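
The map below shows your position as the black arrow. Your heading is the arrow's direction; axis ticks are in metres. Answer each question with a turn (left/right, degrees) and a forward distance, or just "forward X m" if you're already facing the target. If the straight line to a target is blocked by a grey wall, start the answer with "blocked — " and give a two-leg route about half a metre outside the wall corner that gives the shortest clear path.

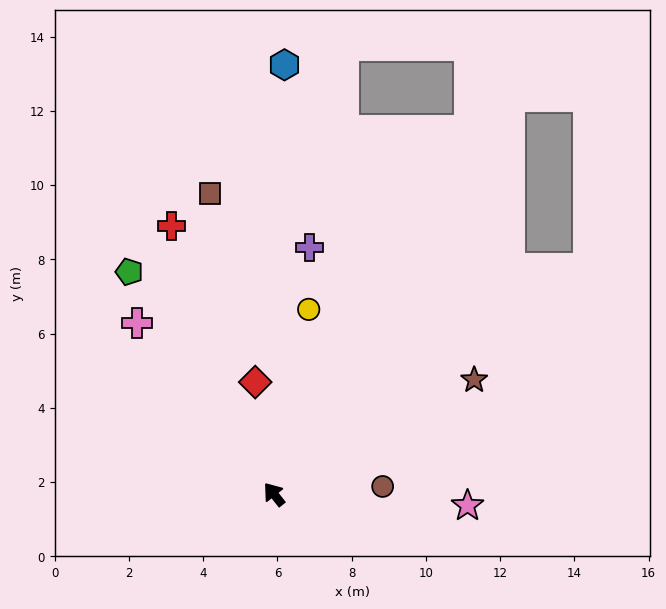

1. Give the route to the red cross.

turn right 18°, forward 7.7 m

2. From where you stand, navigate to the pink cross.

forward 5.9 m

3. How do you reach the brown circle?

turn right 124°, forward 2.9 m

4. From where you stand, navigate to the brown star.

turn right 99°, forward 6.2 m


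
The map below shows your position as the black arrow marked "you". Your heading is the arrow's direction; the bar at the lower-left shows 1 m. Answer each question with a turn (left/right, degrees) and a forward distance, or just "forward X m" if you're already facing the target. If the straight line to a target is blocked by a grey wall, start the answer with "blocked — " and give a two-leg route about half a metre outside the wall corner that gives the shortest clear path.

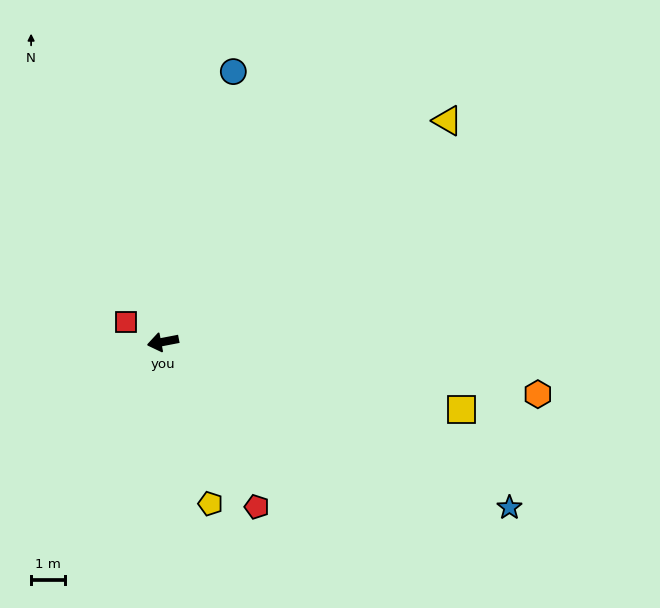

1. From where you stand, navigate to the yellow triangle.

turn right 153°, forward 10.6 m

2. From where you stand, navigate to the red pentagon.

turn left 109°, forward 5.6 m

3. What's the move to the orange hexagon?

turn left 161°, forward 11.1 m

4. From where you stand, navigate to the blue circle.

turn right 115°, forward 8.2 m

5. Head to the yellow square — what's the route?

turn left 156°, forward 9.0 m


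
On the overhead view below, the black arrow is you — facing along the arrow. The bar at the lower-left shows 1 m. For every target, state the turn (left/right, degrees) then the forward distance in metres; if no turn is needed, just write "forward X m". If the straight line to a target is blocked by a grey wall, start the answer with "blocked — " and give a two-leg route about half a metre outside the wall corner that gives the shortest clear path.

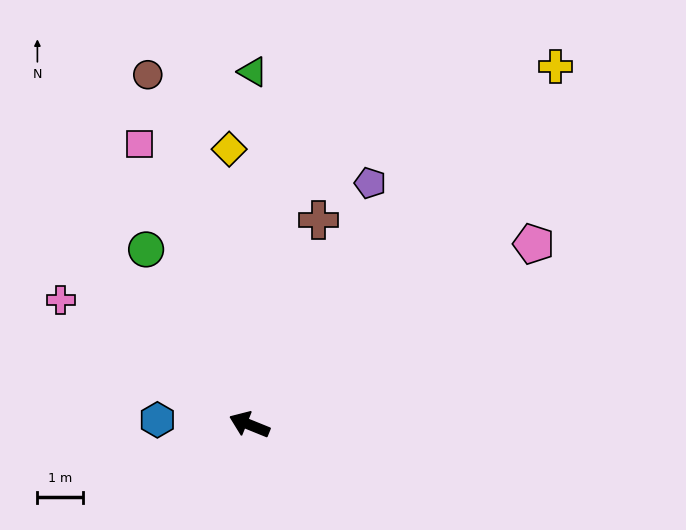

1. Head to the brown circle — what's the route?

turn right 52°, forward 8.0 m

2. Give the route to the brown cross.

turn right 87°, forward 4.7 m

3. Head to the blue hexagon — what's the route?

turn left 19°, forward 2.0 m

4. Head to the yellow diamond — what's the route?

turn right 64°, forward 6.1 m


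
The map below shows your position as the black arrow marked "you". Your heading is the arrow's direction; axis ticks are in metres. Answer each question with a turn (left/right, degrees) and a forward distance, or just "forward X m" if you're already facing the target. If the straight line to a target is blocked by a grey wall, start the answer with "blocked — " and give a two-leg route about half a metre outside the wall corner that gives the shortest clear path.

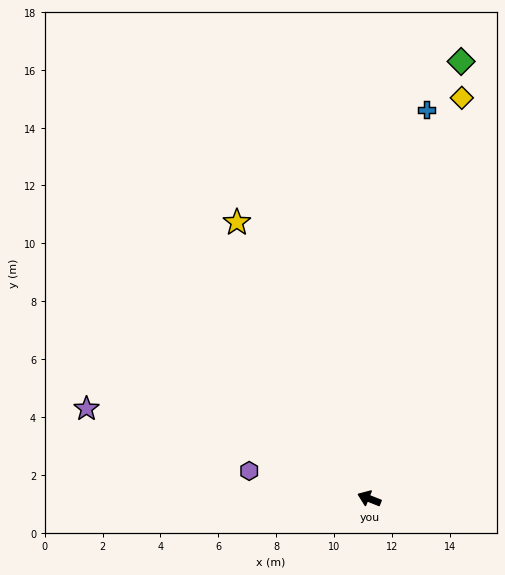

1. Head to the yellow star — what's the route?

turn right 43°, forward 10.6 m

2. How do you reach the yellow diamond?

turn right 81°, forward 14.2 m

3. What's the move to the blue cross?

turn right 77°, forward 13.6 m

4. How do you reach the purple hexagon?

turn left 9°, forward 4.3 m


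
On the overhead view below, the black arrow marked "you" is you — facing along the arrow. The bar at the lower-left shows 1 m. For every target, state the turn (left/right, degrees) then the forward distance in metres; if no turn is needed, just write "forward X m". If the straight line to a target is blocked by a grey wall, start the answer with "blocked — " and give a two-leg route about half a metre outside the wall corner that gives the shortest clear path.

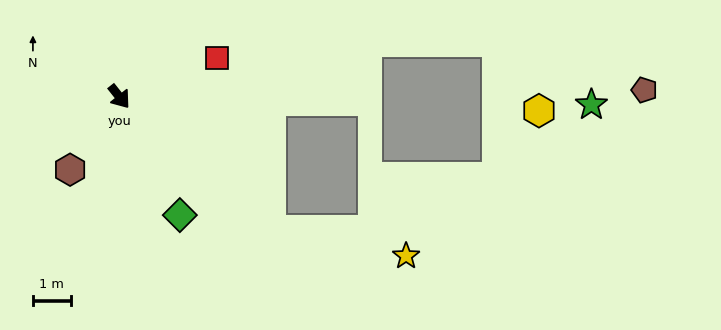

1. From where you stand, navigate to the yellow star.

blocked — turn left 10°, forward 5.4 m, then turn left 31°, forward 3.7 m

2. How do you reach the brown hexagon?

turn right 72°, forward 2.3 m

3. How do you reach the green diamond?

turn right 11°, forward 3.5 m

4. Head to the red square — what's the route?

turn left 73°, forward 2.8 m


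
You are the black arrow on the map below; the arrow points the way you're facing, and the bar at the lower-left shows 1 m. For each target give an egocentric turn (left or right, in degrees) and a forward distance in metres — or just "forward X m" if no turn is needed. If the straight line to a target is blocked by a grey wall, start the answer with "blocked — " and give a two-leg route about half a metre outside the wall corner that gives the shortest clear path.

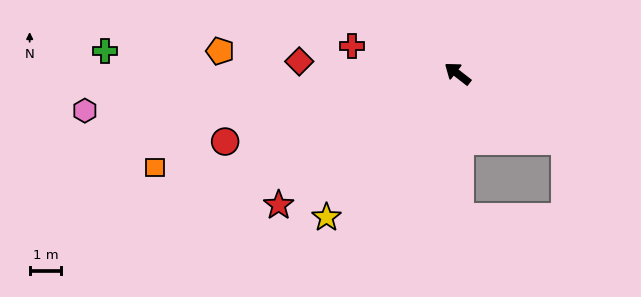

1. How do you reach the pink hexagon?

turn left 44°, forward 11.8 m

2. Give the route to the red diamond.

turn left 33°, forward 5.0 m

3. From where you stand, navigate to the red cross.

turn left 23°, forward 3.4 m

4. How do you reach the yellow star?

turn left 85°, forward 6.1 m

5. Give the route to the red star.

turn left 74°, forward 7.0 m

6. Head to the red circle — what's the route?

turn left 54°, forward 7.6 m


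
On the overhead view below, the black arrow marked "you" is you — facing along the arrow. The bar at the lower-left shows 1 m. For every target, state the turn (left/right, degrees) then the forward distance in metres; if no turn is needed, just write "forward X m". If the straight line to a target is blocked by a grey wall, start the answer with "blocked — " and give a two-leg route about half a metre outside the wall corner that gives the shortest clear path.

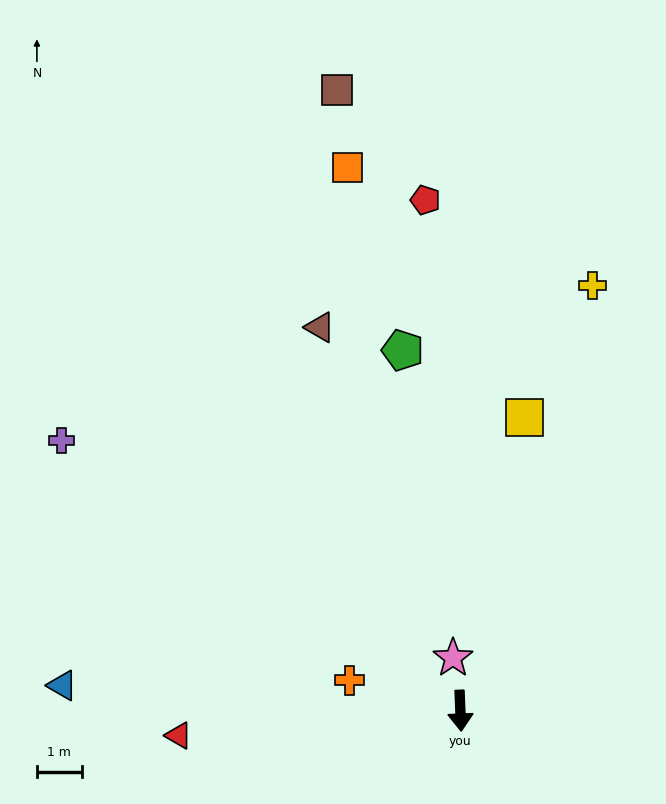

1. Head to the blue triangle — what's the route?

turn right 96°, forward 8.9 m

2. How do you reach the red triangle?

turn right 87°, forward 6.3 m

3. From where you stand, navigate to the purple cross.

turn right 126°, forward 10.7 m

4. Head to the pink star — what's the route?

turn right 174°, forward 1.2 m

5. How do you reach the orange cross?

turn right 108°, forward 2.6 m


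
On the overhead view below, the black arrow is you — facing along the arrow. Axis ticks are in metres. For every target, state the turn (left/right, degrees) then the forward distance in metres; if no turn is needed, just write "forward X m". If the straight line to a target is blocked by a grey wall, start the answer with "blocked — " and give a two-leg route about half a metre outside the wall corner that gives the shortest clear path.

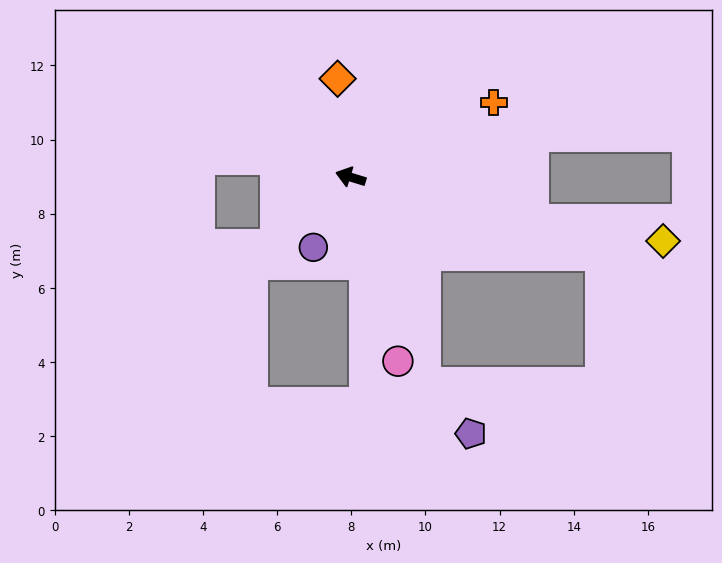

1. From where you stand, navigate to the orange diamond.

turn right 65°, forward 2.7 m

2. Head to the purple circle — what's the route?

turn left 79°, forward 2.1 m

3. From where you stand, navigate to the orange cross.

turn right 135°, forward 4.4 m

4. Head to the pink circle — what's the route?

turn left 121°, forward 5.1 m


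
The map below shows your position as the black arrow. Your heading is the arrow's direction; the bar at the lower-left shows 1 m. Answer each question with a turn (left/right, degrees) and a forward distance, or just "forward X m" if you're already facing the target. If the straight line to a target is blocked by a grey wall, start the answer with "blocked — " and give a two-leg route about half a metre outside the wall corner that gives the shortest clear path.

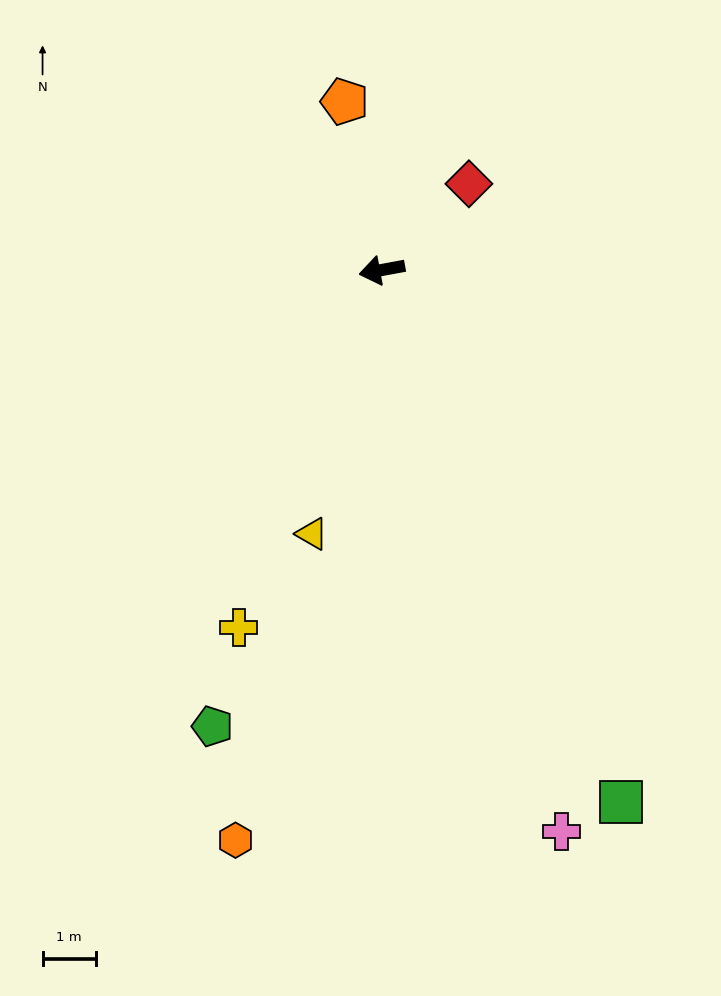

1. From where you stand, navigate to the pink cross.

turn left 97°, forward 11.1 m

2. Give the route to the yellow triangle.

turn left 65°, forward 5.1 m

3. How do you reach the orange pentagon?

turn right 88°, forward 3.2 m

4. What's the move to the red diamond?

turn right 146°, forward 2.3 m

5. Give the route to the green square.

turn left 104°, forward 10.9 m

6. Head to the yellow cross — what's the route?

turn left 58°, forward 7.2 m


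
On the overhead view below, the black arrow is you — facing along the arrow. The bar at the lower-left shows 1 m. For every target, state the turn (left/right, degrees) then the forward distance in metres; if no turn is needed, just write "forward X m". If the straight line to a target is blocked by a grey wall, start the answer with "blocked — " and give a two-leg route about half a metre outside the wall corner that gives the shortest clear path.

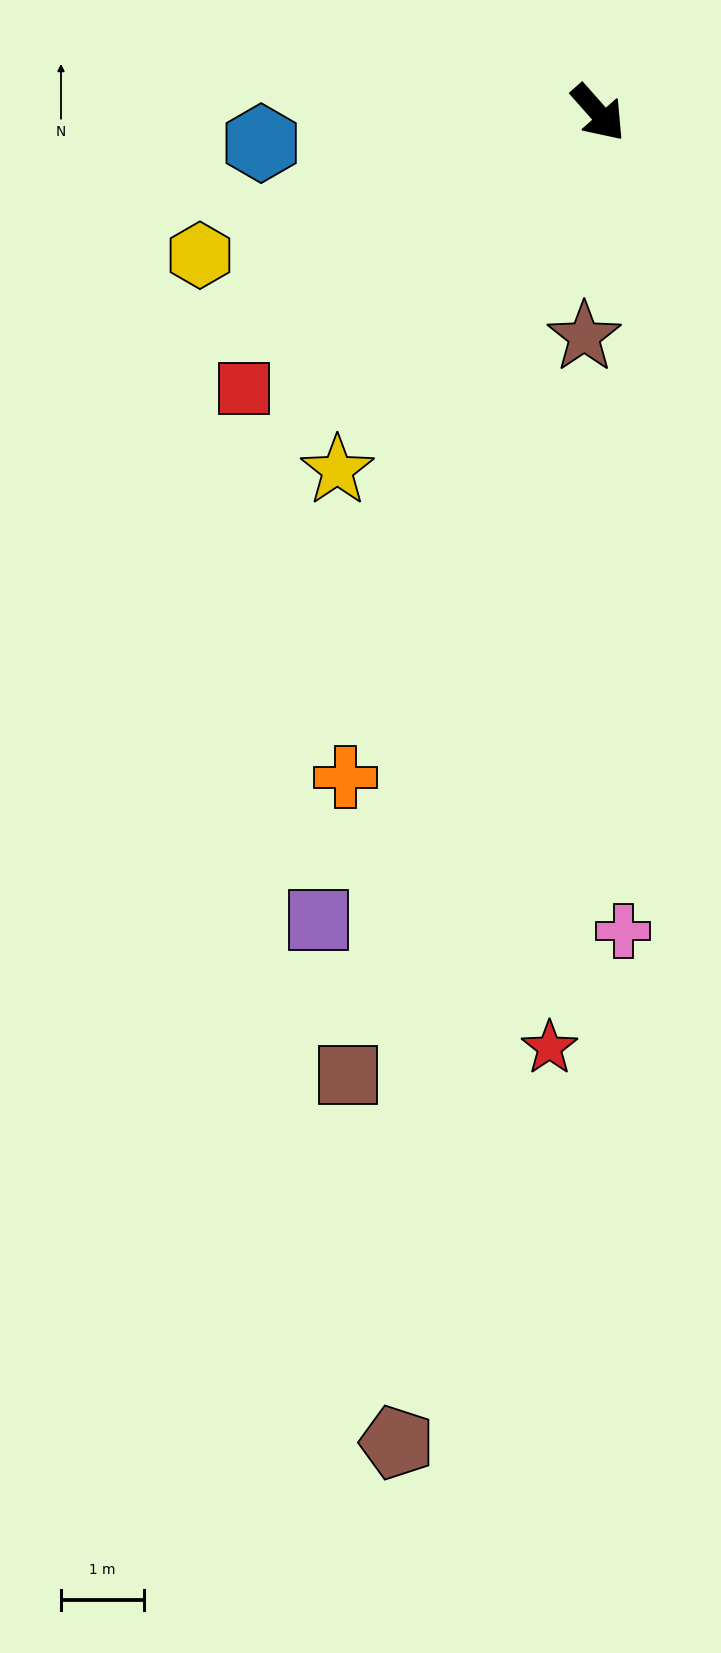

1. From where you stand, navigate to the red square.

turn right 94°, forward 5.4 m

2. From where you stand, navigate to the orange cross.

turn right 62°, forward 8.5 m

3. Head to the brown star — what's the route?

turn right 45°, forward 2.7 m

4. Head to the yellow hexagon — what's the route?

turn right 112°, forward 5.1 m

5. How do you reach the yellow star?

turn right 78°, forward 5.3 m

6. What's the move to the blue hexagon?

turn right 126°, forward 4.1 m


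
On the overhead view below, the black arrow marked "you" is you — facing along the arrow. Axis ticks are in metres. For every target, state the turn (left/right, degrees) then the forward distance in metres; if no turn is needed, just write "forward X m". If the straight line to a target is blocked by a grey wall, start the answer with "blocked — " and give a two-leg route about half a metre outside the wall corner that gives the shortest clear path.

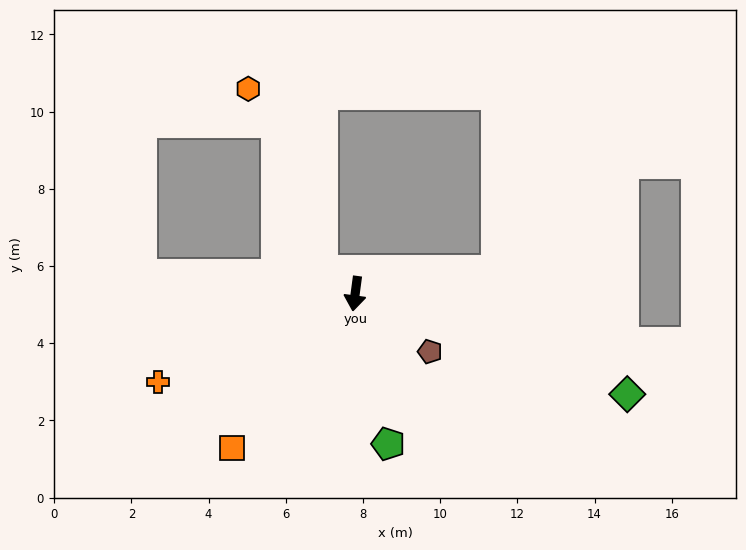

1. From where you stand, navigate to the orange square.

turn right 31°, forward 5.1 m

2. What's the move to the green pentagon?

turn left 20°, forward 4.0 m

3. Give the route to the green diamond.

turn left 77°, forward 7.5 m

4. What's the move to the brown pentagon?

turn left 60°, forward 2.5 m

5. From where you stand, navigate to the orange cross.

turn right 58°, forward 5.6 m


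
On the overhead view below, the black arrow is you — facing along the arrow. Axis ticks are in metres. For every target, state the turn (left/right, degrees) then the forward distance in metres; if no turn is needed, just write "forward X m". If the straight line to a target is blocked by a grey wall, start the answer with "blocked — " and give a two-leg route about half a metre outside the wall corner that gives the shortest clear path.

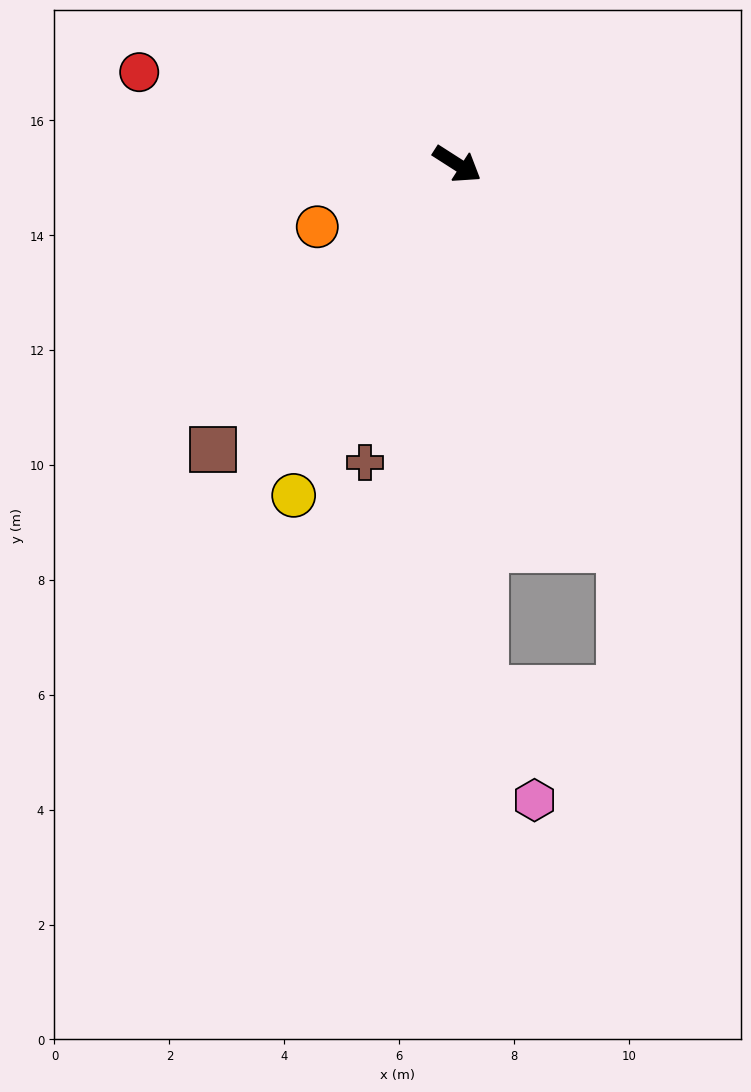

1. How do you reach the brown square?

turn right 98°, forward 6.5 m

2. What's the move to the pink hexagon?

blocked — turn right 54°, forward 9.2 m, then turn left 21°, forward 2.1 m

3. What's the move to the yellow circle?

turn right 84°, forward 6.4 m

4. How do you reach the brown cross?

turn right 75°, forward 5.4 m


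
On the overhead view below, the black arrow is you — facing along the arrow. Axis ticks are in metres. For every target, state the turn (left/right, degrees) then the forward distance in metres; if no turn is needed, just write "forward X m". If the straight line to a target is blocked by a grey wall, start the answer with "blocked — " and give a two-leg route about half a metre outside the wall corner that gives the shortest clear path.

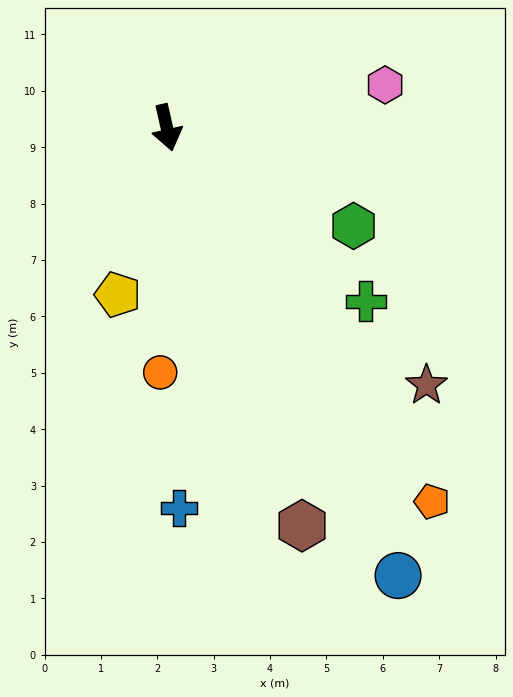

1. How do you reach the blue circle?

turn left 15°, forward 8.9 m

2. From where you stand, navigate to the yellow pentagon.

turn right 29°, forward 3.1 m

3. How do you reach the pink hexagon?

turn left 88°, forward 3.9 m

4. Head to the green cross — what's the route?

turn left 36°, forward 4.7 m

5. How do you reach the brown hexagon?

turn left 6°, forward 7.5 m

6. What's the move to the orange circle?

turn right 14°, forward 4.3 m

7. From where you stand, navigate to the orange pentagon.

turn left 23°, forward 8.1 m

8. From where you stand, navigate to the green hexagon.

turn left 50°, forward 3.7 m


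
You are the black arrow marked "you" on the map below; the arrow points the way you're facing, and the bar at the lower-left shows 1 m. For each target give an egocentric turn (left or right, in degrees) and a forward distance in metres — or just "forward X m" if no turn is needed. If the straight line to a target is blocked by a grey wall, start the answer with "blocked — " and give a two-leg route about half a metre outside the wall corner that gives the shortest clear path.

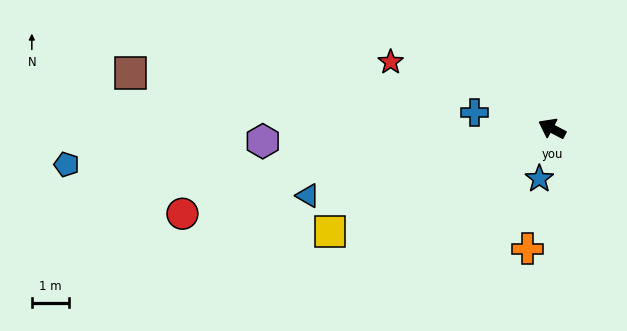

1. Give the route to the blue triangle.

turn left 43°, forward 6.8 m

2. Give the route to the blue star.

turn left 104°, forward 1.4 m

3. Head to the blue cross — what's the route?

turn left 16°, forward 2.1 m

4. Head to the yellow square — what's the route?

turn left 52°, forward 6.5 m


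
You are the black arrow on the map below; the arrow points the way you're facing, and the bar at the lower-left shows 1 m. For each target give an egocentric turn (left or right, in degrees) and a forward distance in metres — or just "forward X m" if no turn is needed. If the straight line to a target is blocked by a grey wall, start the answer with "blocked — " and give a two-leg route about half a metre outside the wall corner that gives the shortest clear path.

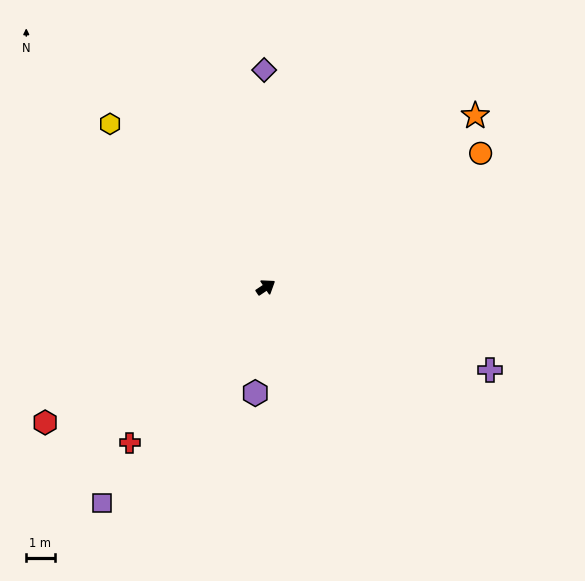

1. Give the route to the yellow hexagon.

turn left 100°, forward 8.0 m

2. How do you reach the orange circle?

forward 8.9 m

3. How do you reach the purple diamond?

turn left 57°, forward 7.7 m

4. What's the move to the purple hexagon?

turn right 129°, forward 3.8 m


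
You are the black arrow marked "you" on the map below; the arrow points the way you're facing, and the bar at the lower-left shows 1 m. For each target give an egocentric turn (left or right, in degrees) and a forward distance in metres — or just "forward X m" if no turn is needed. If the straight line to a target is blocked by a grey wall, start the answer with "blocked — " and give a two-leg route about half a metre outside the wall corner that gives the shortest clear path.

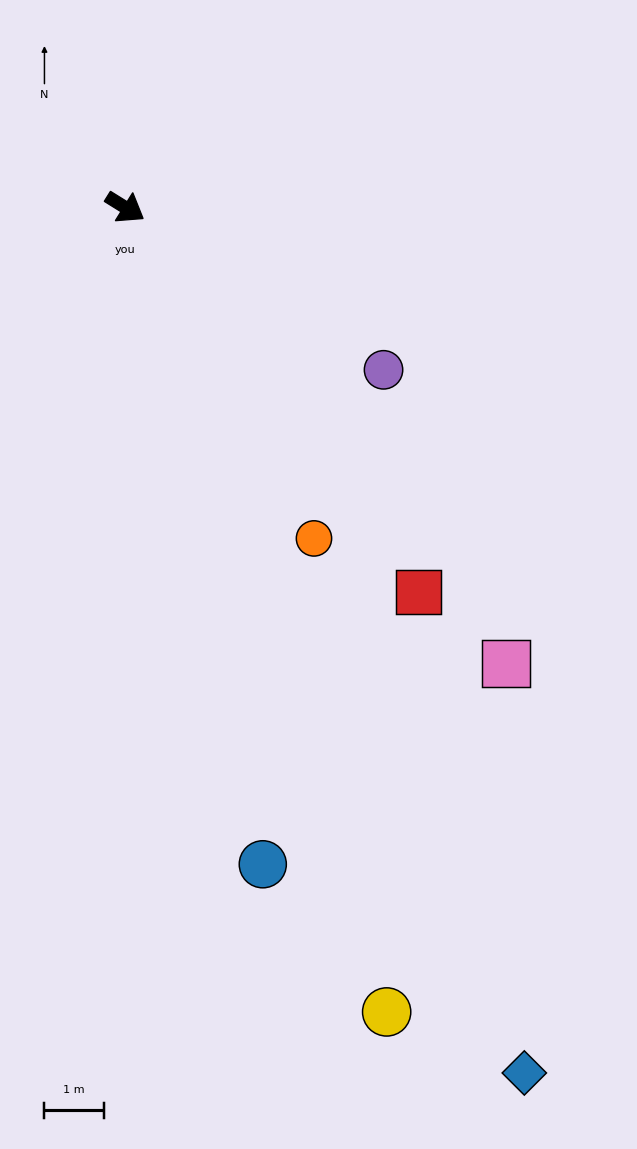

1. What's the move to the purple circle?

forward 5.2 m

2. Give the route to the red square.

turn right 21°, forward 8.2 m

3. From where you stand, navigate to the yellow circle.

turn right 40°, forward 14.3 m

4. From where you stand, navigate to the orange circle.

turn right 28°, forward 6.4 m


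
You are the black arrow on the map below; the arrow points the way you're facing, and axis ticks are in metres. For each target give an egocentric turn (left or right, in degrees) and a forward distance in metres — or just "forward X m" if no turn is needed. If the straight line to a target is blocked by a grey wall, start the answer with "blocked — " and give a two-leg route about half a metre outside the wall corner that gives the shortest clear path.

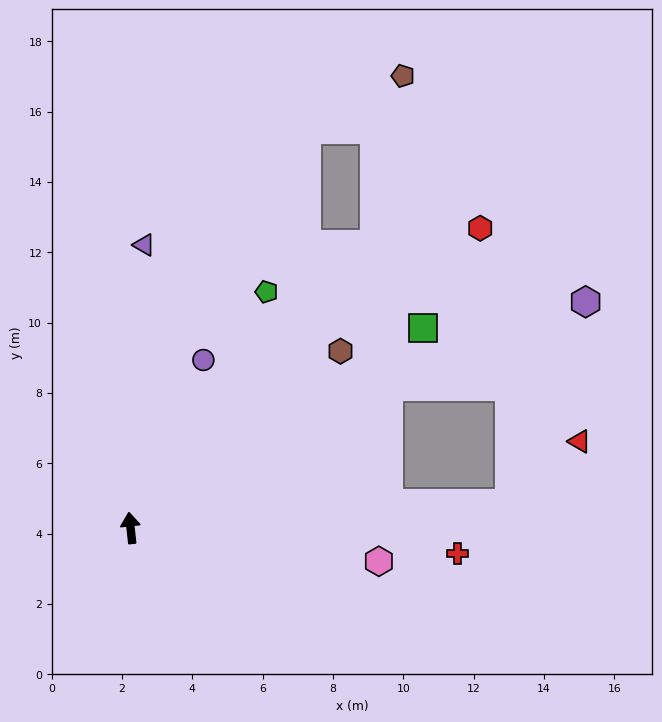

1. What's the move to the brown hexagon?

turn right 56°, forward 7.8 m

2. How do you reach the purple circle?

turn right 30°, forward 5.2 m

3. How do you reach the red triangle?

blocked — turn right 93°, forward 10.8 m, then turn left 39°, forward 2.7 m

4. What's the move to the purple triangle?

turn right 9°, forward 8.1 m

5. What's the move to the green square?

turn right 62°, forward 10.1 m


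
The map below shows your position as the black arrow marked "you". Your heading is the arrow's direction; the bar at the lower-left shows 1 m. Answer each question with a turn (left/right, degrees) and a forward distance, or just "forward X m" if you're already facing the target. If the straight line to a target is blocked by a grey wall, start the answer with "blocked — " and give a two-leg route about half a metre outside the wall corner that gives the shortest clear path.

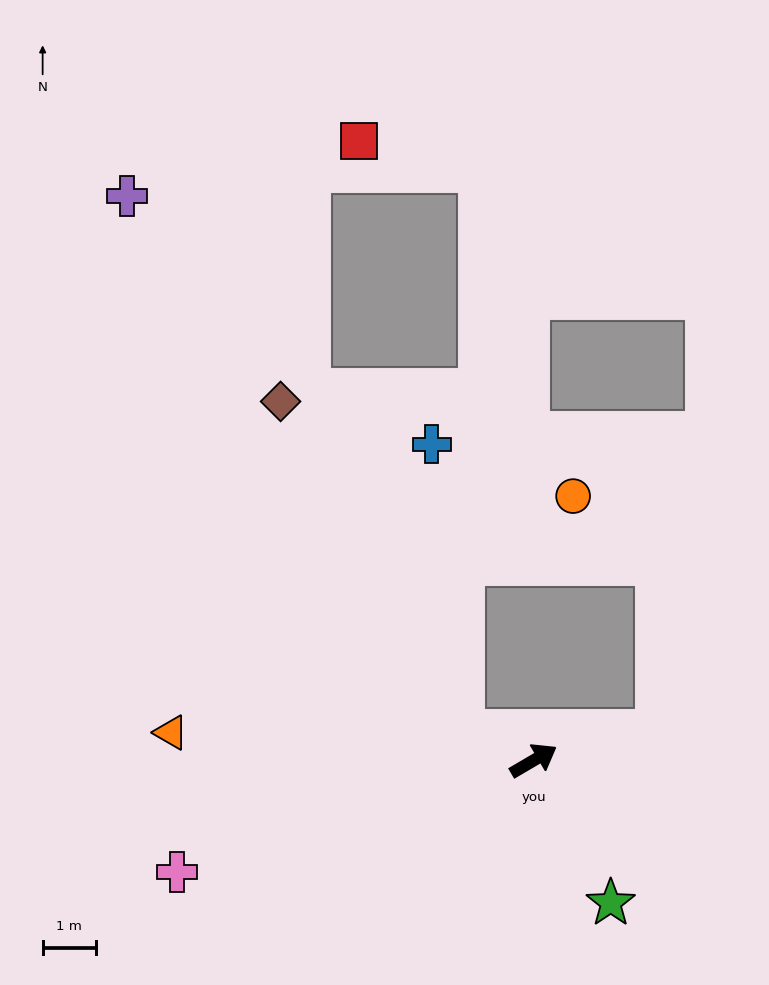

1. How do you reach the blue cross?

blocked — turn left 128°, forward 1.4 m, then turn right 62°, forward 5.4 m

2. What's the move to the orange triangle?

turn left 145°, forward 6.8 m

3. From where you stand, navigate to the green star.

turn right 92°, forward 3.0 m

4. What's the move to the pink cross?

turn left 167°, forward 7.0 m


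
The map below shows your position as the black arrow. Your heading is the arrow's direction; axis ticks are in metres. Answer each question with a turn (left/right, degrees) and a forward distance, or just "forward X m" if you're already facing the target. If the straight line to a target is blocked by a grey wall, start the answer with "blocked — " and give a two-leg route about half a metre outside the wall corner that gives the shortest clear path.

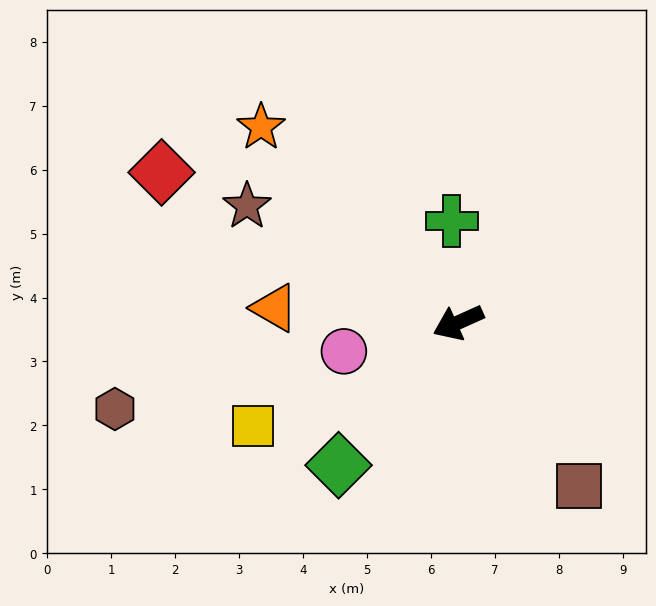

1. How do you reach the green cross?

turn right 110°, forward 1.6 m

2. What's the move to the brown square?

turn left 102°, forward 3.2 m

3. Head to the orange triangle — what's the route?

turn right 29°, forward 2.9 m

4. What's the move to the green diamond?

turn left 26°, forward 2.9 m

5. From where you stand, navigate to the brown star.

turn right 53°, forward 3.8 m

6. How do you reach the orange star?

turn right 69°, forward 4.3 m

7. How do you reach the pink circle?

turn right 10°, forward 1.8 m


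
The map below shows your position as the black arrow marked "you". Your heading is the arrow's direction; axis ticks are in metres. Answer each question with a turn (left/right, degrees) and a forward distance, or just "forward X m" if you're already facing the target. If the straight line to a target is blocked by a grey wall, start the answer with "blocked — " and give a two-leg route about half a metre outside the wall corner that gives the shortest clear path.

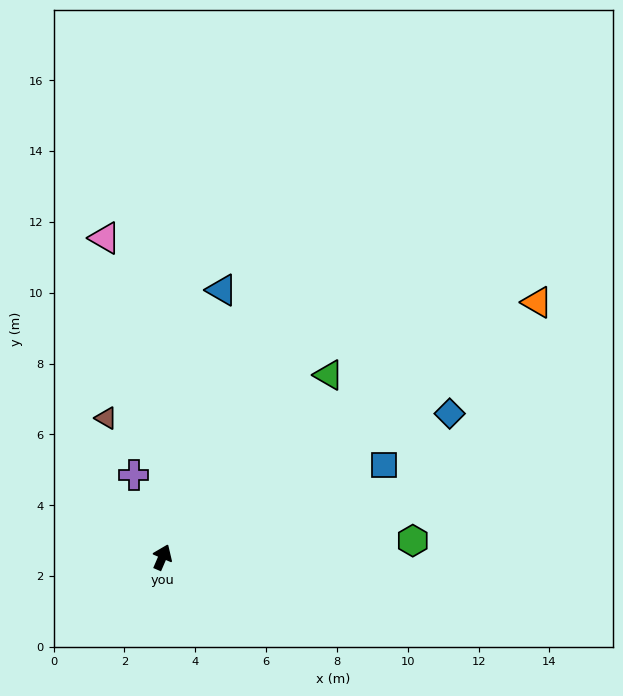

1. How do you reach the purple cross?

turn left 43°, forward 2.5 m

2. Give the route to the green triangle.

turn right 19°, forward 7.0 m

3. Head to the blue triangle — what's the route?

turn left 11°, forward 7.7 m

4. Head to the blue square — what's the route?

turn right 44°, forward 6.8 m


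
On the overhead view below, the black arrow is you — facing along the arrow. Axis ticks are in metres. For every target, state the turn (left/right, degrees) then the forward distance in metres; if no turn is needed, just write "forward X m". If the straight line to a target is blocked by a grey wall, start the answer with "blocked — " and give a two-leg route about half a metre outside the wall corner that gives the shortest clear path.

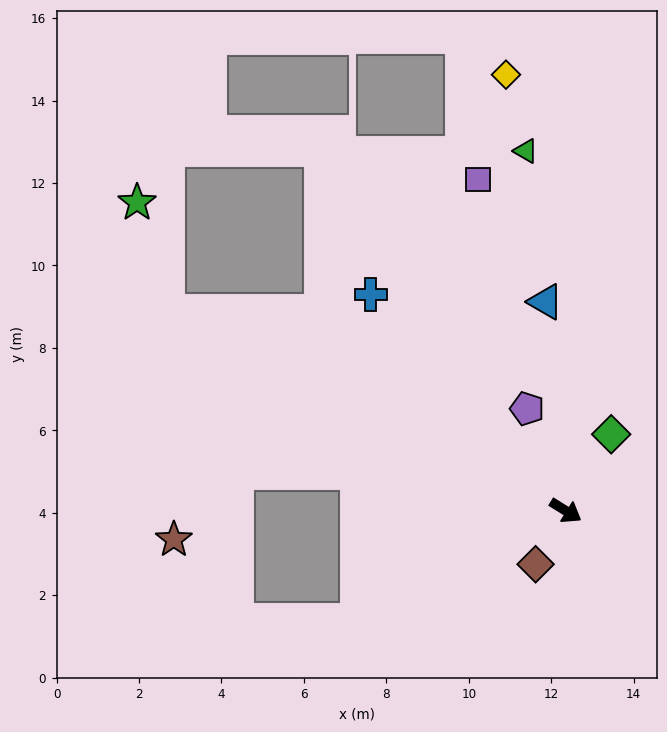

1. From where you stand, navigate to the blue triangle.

turn left 127°, forward 5.1 m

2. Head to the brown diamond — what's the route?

turn right 88°, forward 1.5 m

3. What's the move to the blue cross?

turn left 164°, forward 7.1 m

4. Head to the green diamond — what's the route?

turn left 91°, forward 2.2 m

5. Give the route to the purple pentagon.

turn left 143°, forward 2.6 m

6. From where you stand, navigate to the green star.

blocked — turn right 175°, forward 10.8 m, then turn right 48°, forward 2.7 m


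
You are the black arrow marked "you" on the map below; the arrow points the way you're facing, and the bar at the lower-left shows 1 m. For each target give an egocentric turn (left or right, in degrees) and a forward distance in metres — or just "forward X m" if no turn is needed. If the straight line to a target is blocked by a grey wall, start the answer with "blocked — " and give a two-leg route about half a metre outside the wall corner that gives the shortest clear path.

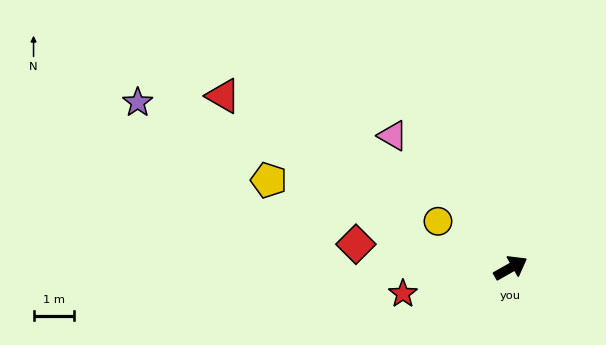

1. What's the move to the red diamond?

turn left 142°, forward 3.9 m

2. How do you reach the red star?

turn left 164°, forward 2.7 m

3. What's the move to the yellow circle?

turn left 118°, forward 2.1 m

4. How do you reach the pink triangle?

turn left 102°, forward 4.4 m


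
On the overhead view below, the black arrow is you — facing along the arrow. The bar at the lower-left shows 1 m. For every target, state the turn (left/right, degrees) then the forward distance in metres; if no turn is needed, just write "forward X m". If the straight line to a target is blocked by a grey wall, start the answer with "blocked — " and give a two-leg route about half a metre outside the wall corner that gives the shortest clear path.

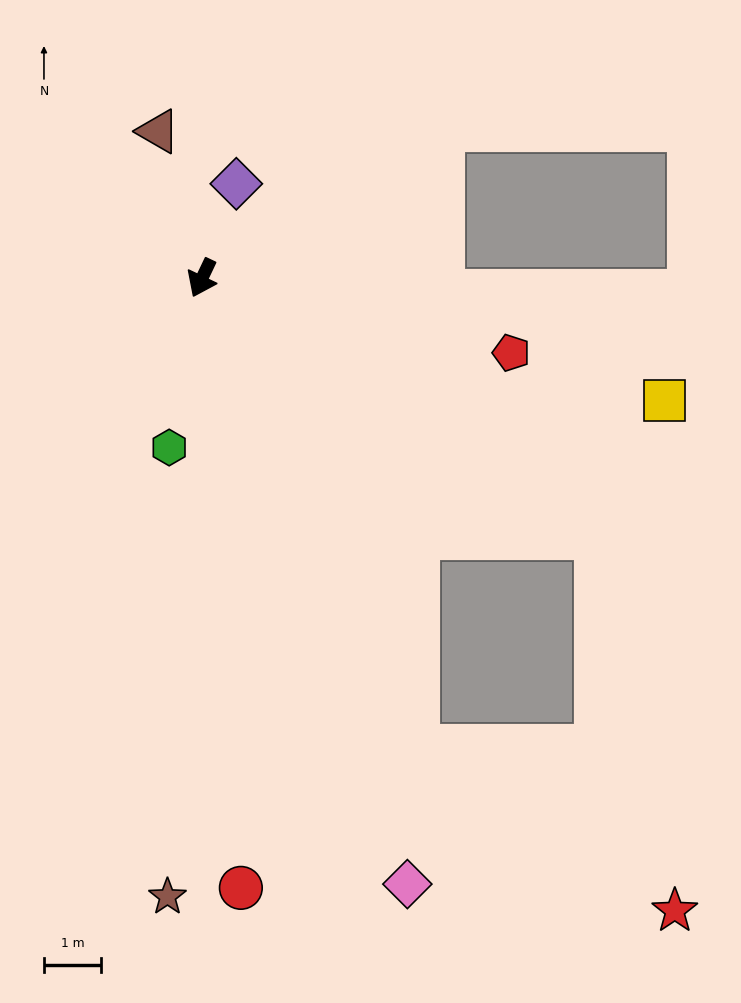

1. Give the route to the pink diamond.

turn left 44°, forward 11.2 m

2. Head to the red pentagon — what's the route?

turn left 102°, forward 5.6 m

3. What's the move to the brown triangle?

turn right 138°, forward 2.7 m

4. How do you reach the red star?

blocked — turn left 50°, forward 9.1 m, then turn left 33°, forward 5.4 m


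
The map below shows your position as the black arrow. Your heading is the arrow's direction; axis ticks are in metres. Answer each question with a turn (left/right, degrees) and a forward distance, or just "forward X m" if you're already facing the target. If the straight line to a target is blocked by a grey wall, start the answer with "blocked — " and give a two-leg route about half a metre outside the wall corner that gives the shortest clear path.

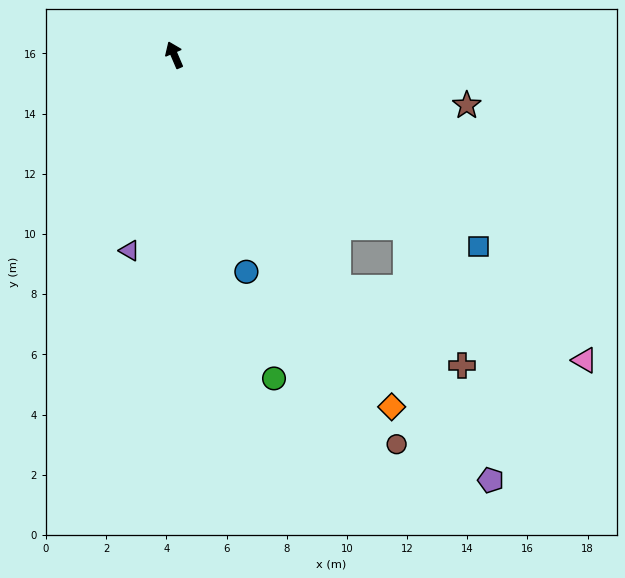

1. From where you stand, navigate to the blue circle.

turn left 175°, forward 7.6 m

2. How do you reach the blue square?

turn right 145°, forward 11.9 m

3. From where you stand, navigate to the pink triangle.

turn right 150°, forward 17.0 m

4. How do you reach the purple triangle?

turn left 144°, forward 6.7 m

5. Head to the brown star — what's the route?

turn right 123°, forward 9.9 m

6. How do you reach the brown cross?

blocked — turn right 168°, forward 9.5 m, then turn left 23°, forward 4.8 m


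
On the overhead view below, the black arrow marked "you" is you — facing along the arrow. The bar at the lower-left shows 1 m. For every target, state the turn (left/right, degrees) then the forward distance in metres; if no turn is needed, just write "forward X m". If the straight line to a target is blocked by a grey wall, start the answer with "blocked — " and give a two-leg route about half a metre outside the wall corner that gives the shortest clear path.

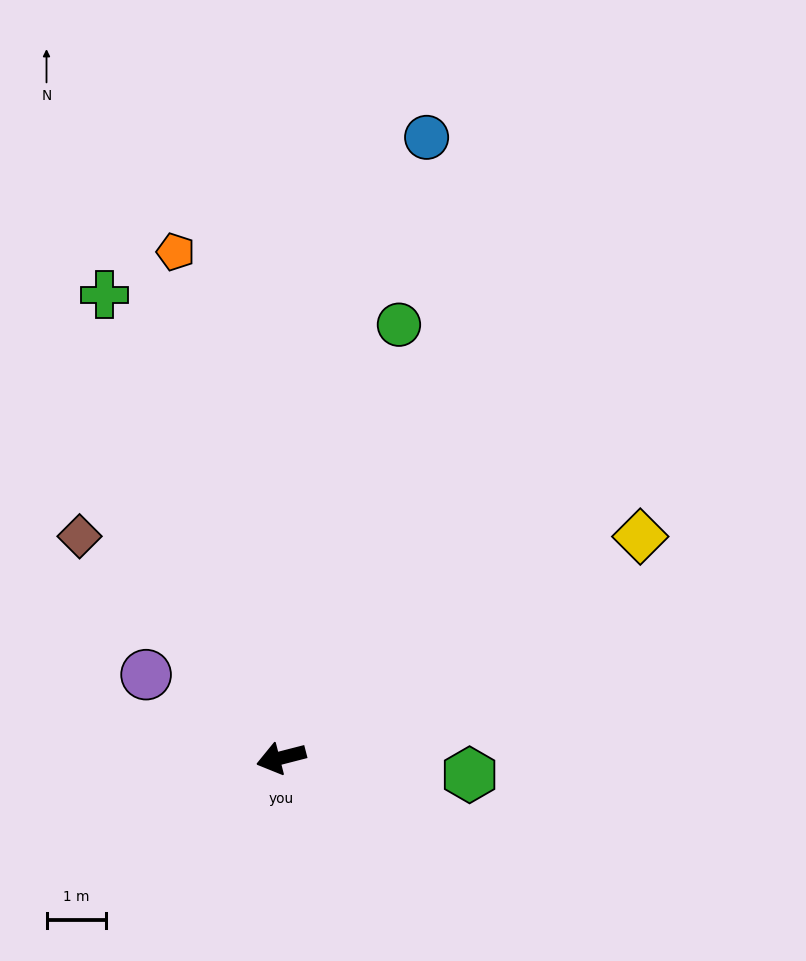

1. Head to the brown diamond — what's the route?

turn right 62°, forward 5.0 m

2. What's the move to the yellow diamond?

turn right 163°, forward 7.1 m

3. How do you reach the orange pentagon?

turn right 93°, forward 8.7 m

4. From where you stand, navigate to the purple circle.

turn right 46°, forward 2.7 m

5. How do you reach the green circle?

turn right 120°, forward 7.6 m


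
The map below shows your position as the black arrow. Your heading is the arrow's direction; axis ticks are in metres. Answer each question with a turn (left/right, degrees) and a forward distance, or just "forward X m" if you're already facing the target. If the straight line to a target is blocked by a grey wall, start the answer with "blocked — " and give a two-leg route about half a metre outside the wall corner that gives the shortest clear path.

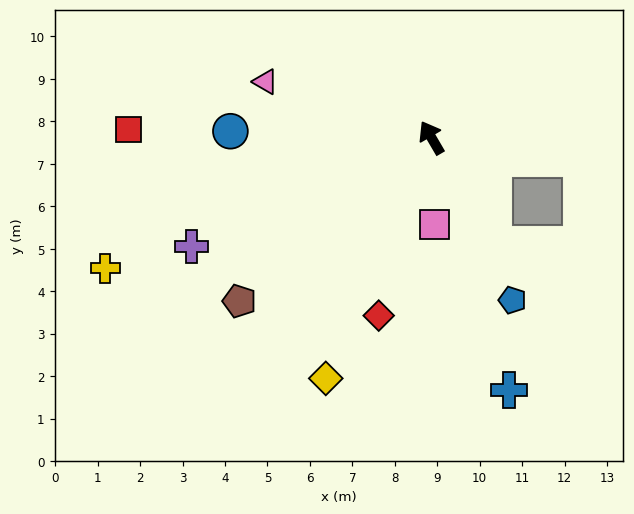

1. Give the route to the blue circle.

turn left 58°, forward 4.7 m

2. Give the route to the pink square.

turn left 152°, forward 2.0 m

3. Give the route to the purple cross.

turn left 84°, forward 6.2 m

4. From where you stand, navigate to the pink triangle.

turn left 41°, forward 4.1 m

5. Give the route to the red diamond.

turn left 133°, forward 4.4 m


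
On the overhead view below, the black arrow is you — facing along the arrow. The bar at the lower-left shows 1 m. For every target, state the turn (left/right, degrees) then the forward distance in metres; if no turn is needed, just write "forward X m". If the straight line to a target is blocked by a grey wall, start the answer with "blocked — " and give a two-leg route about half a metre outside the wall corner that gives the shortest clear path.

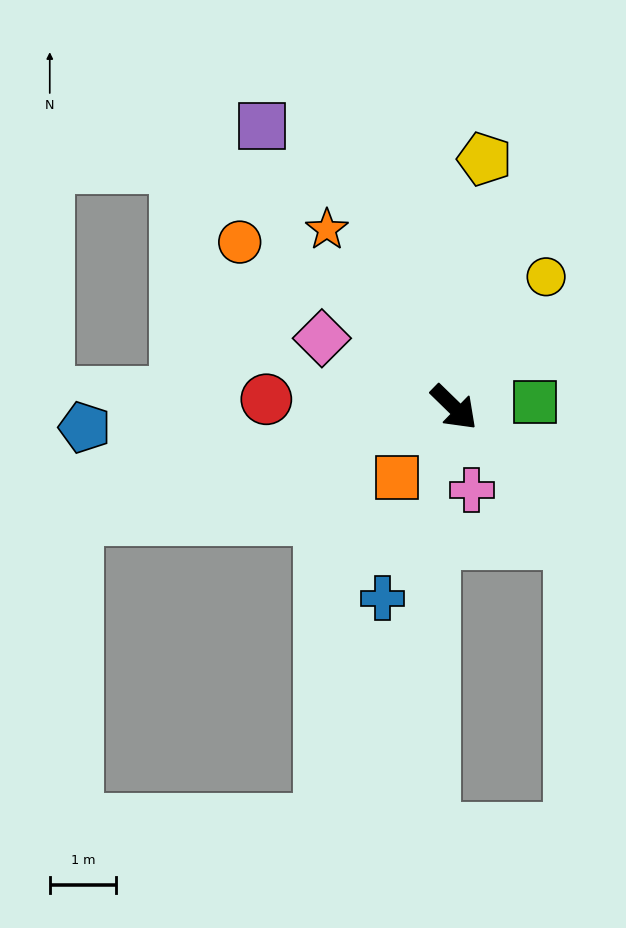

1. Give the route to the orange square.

turn right 85°, forward 1.4 m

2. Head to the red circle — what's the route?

turn right 138°, forward 2.8 m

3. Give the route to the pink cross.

turn right 34°, forward 1.3 m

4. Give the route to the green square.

turn left 48°, forward 1.2 m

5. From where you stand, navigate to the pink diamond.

turn right 163°, forward 2.3 m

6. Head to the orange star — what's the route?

turn left 170°, forward 3.3 m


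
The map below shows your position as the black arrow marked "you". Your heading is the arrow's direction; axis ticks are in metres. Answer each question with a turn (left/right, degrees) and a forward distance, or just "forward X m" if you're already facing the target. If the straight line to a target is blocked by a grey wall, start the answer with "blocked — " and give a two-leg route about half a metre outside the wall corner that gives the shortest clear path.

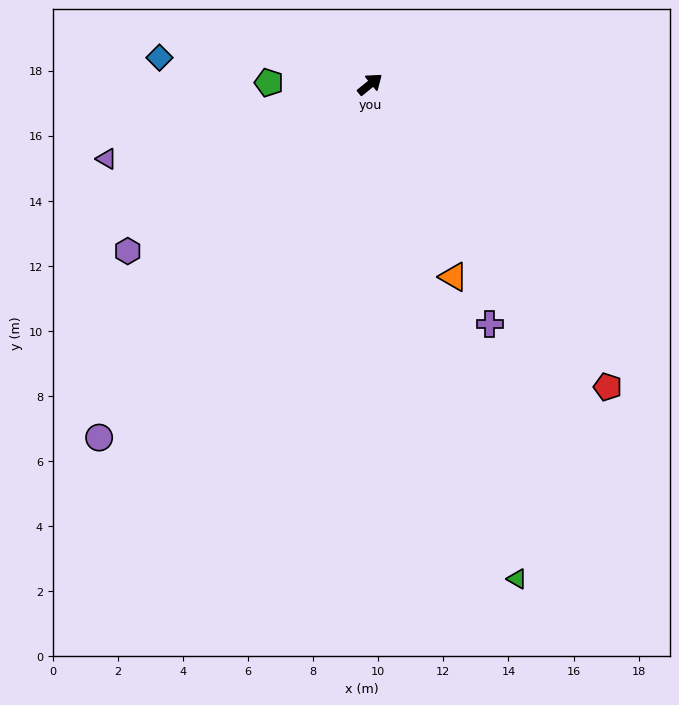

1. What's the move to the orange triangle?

turn right 106°, forward 6.4 m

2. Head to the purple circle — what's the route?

turn right 167°, forward 13.7 m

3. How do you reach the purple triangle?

turn left 157°, forward 8.4 m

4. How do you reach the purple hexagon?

turn left 175°, forward 9.0 m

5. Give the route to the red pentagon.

turn right 91°, forward 11.8 m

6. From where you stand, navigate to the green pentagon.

turn left 140°, forward 3.1 m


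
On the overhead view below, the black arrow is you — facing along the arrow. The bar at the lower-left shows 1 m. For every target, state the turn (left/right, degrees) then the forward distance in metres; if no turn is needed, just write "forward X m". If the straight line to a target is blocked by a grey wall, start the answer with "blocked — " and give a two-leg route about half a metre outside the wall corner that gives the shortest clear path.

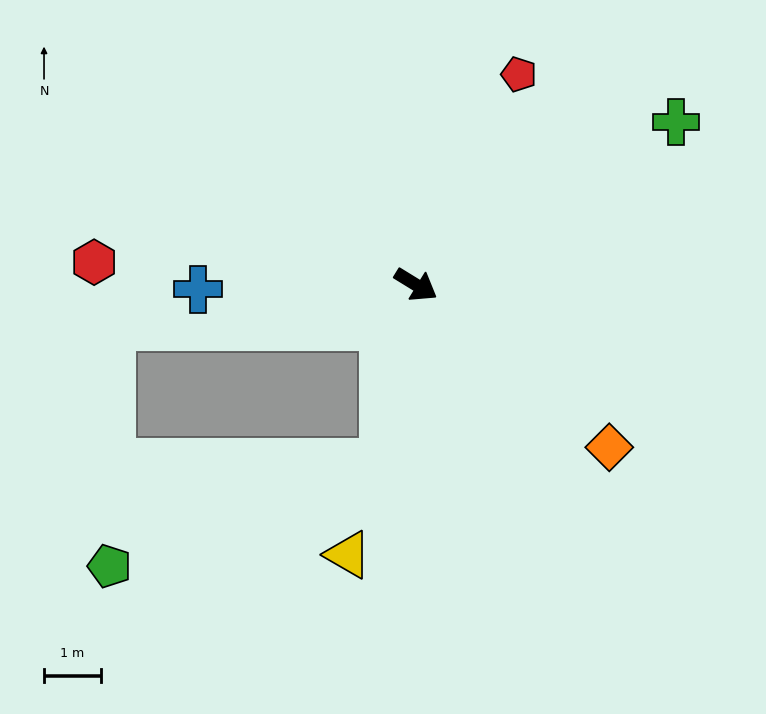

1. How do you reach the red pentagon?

turn left 96°, forward 4.1 m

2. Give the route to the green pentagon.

blocked — turn right 69°, forward 3.2 m, then turn right 59°, forward 5.2 m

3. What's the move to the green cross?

turn left 64°, forward 5.4 m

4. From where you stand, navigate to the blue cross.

turn right 147°, forward 3.9 m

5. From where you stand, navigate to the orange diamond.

turn right 8°, forward 4.5 m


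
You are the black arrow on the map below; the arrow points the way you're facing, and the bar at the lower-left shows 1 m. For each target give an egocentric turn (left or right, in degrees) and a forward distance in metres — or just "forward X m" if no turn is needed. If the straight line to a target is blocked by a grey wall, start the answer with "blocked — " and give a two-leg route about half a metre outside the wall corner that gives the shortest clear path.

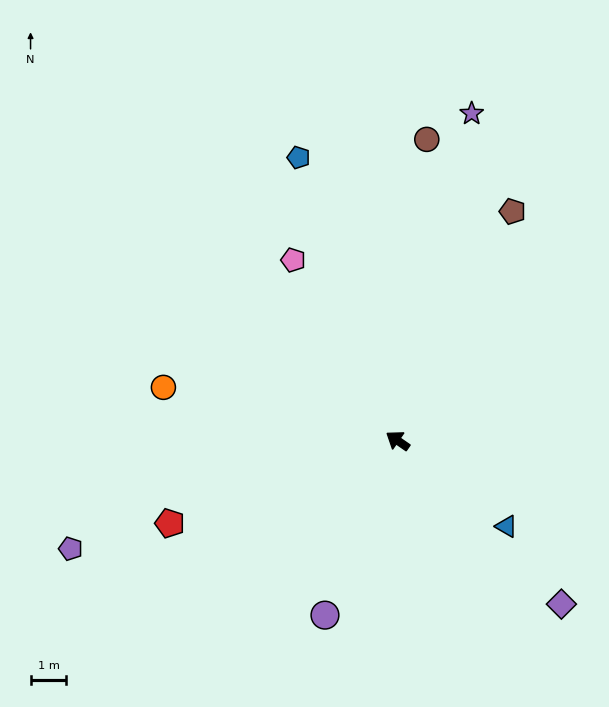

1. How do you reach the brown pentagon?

turn right 82°, forward 7.2 m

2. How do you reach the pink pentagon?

turn right 25°, forward 5.8 m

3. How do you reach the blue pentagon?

turn right 36°, forward 8.4 m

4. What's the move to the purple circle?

turn left 102°, forward 5.3 m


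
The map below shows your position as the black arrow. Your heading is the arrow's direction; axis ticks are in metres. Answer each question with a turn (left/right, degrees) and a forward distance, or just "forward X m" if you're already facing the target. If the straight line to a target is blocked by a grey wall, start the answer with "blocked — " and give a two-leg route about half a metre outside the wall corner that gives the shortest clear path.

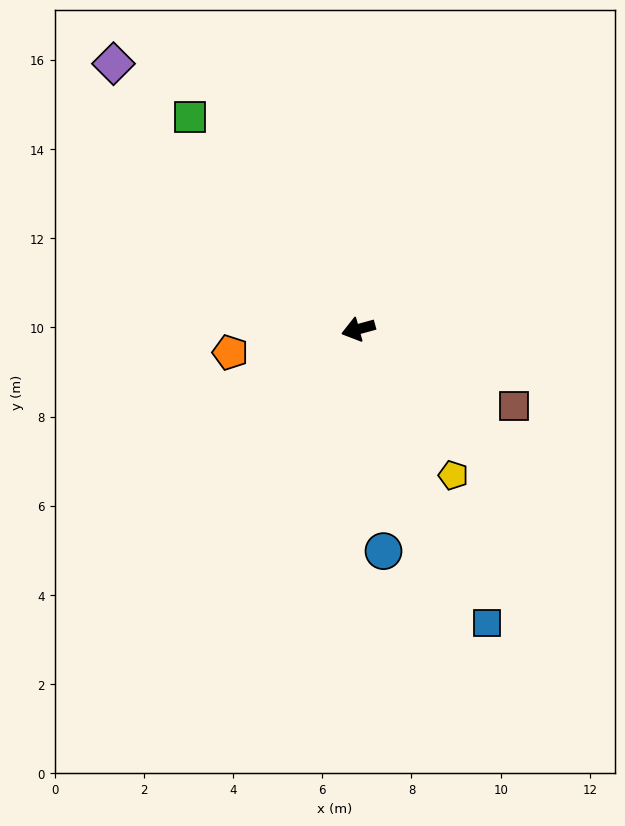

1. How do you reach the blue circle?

turn left 81°, forward 5.0 m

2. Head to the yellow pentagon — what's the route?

turn left 108°, forward 3.9 m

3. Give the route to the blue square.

turn left 98°, forward 7.2 m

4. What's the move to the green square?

turn right 67°, forward 6.1 m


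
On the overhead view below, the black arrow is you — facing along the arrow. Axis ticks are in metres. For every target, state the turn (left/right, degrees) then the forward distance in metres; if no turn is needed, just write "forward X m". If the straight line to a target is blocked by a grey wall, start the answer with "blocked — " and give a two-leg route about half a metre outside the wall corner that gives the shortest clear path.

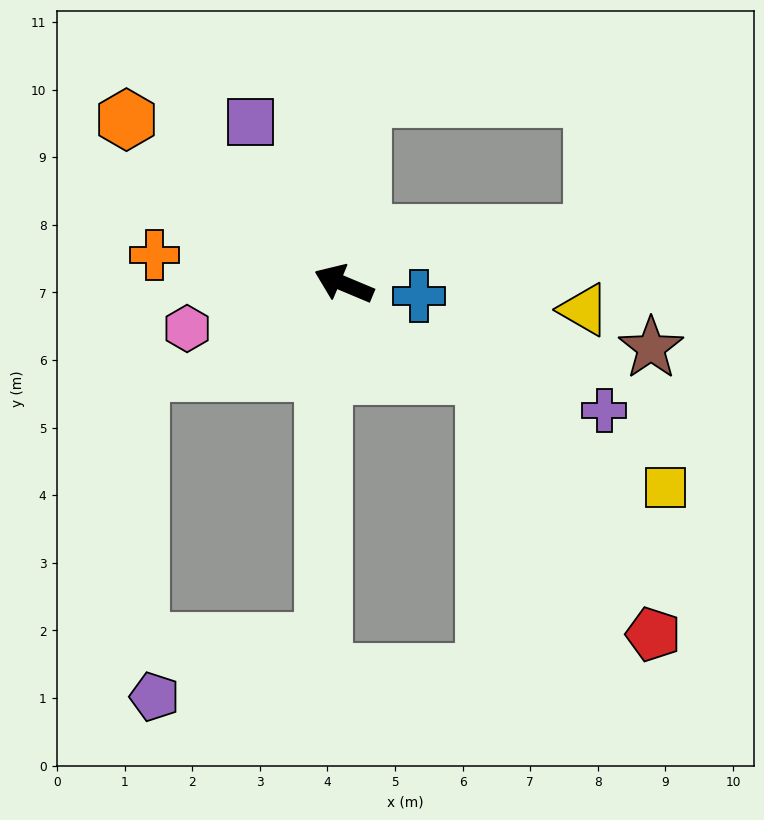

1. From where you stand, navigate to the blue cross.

turn right 166°, forward 1.1 m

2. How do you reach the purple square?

turn right 37°, forward 2.8 m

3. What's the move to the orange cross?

turn left 14°, forward 2.8 m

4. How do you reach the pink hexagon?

turn left 39°, forward 2.4 m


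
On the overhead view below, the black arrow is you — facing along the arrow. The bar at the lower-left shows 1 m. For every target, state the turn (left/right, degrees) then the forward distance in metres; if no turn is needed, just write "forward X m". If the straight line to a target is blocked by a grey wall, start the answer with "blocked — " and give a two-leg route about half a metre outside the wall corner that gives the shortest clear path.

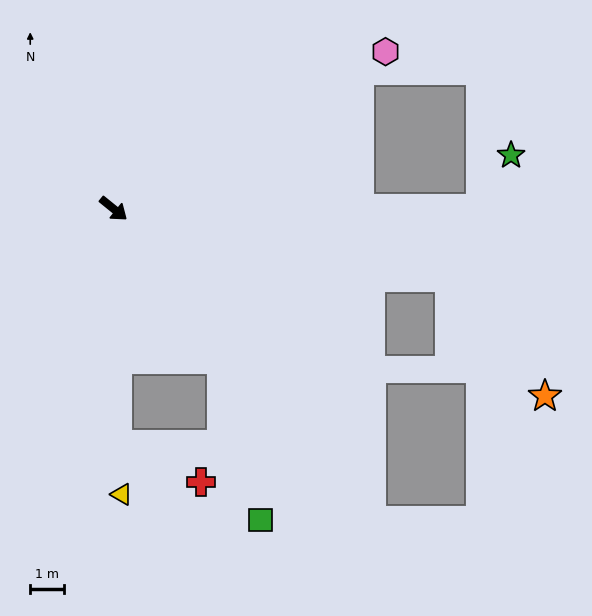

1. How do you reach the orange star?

blocked — turn left 27°, forward 10.2 m, then turn right 39°, forward 4.5 m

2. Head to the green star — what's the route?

blocked — turn left 39°, forward 10.9 m, then turn left 59°, forward 1.8 m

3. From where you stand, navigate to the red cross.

blocked — turn right 50°, forward 7.0 m, then turn left 64°, forward 2.7 m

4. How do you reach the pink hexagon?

turn left 69°, forward 9.3 m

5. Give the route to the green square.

blocked — turn right 16°, forward 5.5 m, then turn right 21°, forward 4.9 m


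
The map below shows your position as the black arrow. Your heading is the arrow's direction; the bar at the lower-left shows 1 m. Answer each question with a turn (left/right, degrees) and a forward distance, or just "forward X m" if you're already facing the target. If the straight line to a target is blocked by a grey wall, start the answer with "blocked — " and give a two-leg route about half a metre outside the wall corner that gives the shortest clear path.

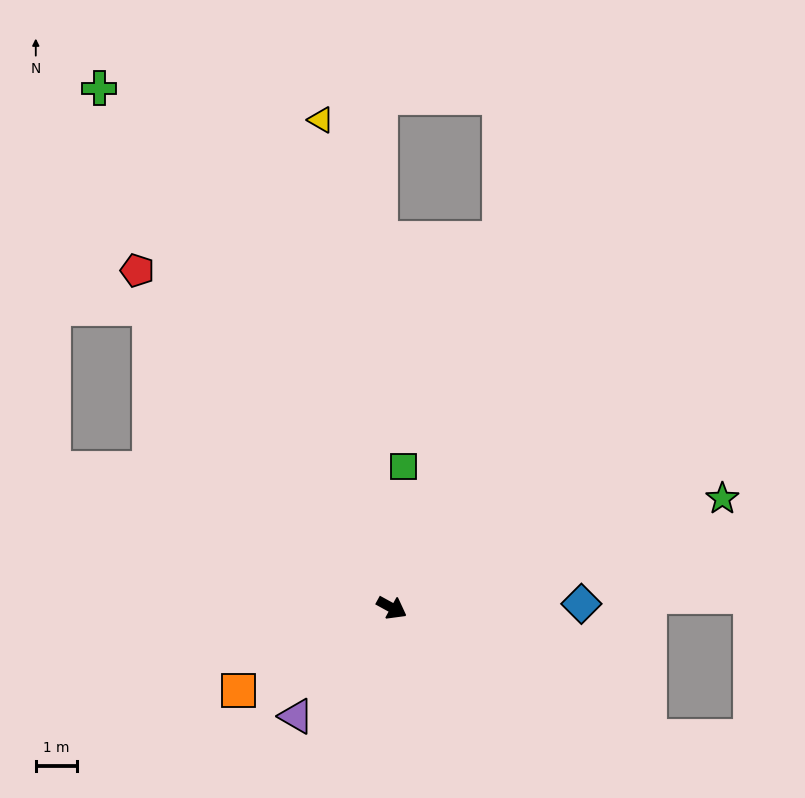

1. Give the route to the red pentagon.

turn left 156°, forward 10.2 m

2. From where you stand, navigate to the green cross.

turn left 148°, forward 14.4 m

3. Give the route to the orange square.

turn right 123°, forward 4.2 m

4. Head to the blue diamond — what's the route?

turn left 30°, forward 4.6 m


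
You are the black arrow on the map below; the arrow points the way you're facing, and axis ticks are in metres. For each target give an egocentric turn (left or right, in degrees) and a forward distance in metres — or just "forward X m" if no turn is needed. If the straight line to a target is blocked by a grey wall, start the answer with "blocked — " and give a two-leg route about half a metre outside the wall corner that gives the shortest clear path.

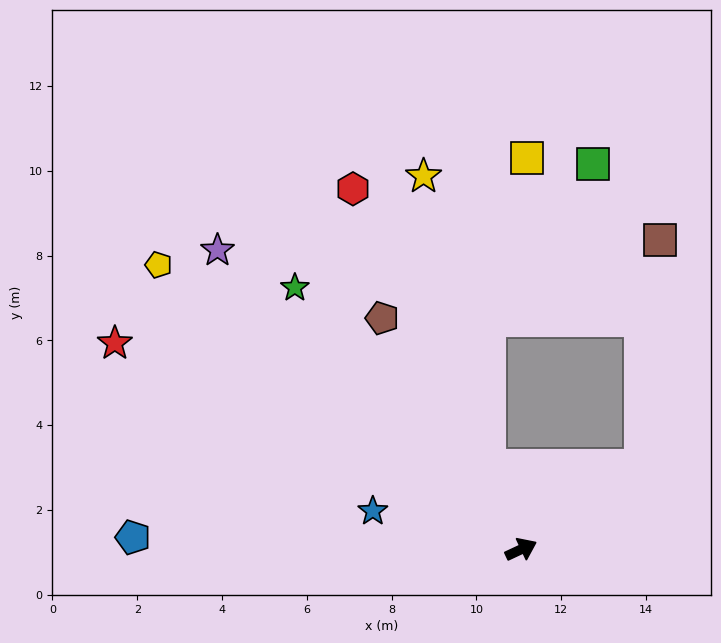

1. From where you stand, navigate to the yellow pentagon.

turn left 117°, forward 10.9 m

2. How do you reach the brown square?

blocked — turn left 9°, forward 3.5 m, then turn left 51°, forward 5.4 m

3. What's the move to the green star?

turn left 106°, forward 8.2 m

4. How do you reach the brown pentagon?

turn left 96°, forward 6.4 m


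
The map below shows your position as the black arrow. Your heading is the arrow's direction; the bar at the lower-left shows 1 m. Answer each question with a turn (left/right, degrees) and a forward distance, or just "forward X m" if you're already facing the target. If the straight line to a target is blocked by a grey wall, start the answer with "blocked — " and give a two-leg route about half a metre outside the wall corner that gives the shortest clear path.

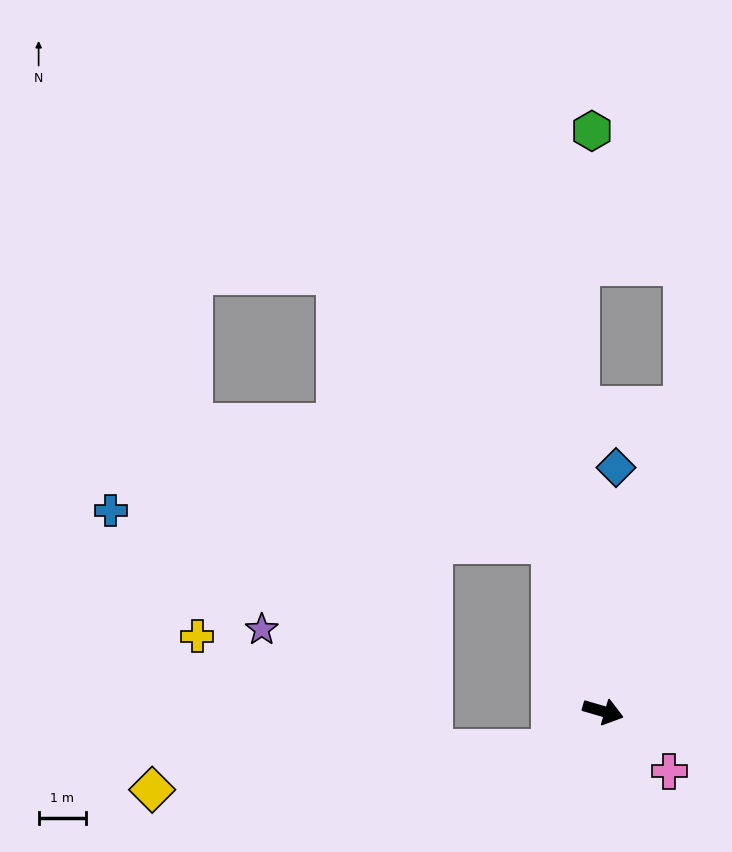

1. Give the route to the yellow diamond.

blocked — turn right 127°, forward 1.4 m, then turn right 31°, forward 8.4 m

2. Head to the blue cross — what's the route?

blocked — turn left 124°, forward 3.7 m, then turn left 68°, forward 9.2 m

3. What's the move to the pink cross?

turn right 26°, forward 1.9 m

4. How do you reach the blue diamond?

turn left 103°, forward 5.1 m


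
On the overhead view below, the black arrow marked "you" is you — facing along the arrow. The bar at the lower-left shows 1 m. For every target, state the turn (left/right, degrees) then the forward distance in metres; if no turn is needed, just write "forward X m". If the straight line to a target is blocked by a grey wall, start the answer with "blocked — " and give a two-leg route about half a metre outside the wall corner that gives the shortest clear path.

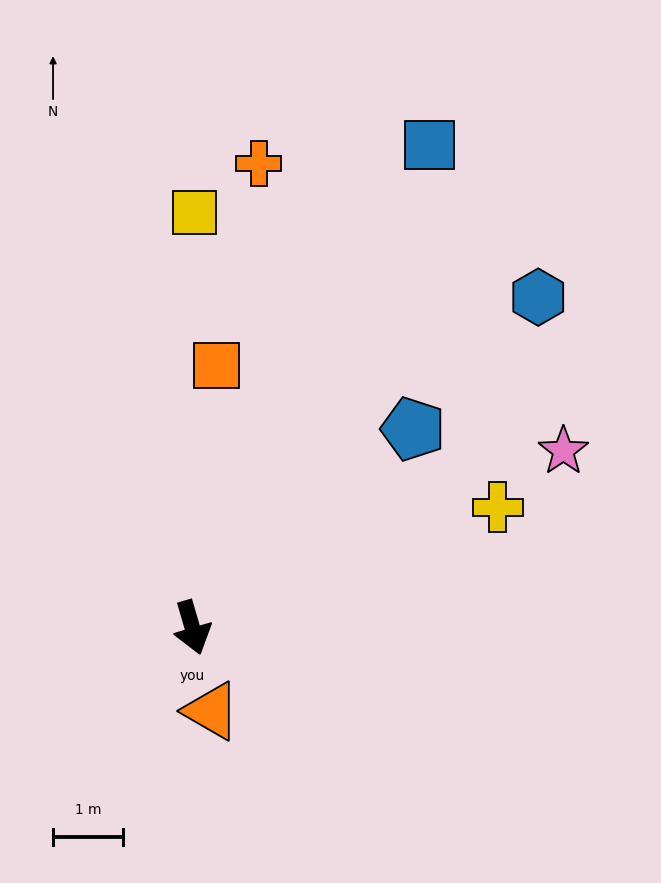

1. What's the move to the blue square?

turn left 138°, forward 7.7 m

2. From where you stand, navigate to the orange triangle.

turn right 3°, forward 1.2 m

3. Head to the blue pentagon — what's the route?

turn left 116°, forward 4.2 m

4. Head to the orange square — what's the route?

turn left 159°, forward 3.7 m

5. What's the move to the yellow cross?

turn left 95°, forward 4.7 m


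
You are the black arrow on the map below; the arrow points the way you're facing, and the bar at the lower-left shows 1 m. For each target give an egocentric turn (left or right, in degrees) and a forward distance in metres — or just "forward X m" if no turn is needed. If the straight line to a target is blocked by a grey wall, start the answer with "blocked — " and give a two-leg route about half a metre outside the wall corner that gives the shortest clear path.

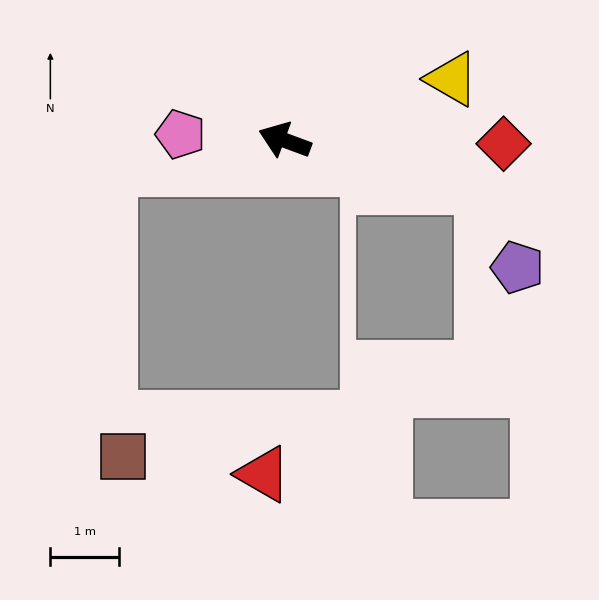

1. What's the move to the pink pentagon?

turn left 17°, forward 1.5 m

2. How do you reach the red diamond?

turn right 161°, forward 3.2 m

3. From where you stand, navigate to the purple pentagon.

blocked — turn right 172°, forward 3.0 m, then turn right 56°, forward 1.3 m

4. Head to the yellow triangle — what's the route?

turn right 140°, forward 2.6 m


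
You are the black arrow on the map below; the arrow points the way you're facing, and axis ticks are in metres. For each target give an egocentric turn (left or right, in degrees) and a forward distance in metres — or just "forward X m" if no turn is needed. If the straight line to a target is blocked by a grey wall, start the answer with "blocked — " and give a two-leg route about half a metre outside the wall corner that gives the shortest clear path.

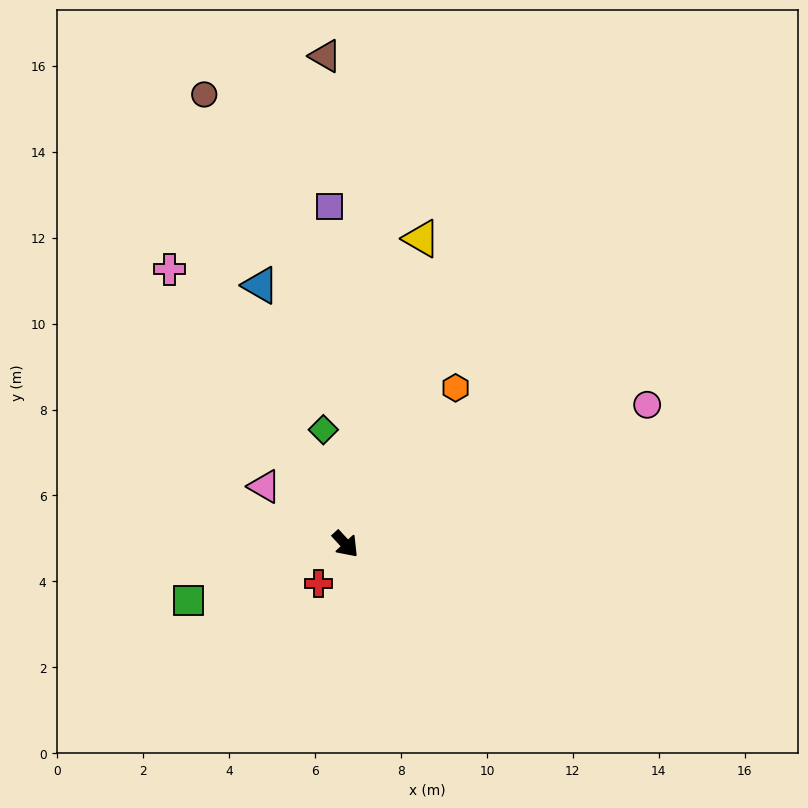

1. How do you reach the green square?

turn right 113°, forward 3.9 m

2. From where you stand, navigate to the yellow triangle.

turn left 123°, forward 7.3 m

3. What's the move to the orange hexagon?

turn left 102°, forward 4.4 m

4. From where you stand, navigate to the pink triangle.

turn right 168°, forward 2.3 m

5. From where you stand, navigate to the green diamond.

turn left 148°, forward 2.7 m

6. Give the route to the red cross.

turn right 77°, forward 1.1 m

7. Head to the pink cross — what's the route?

turn left 170°, forward 7.6 m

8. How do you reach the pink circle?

turn left 72°, forward 7.7 m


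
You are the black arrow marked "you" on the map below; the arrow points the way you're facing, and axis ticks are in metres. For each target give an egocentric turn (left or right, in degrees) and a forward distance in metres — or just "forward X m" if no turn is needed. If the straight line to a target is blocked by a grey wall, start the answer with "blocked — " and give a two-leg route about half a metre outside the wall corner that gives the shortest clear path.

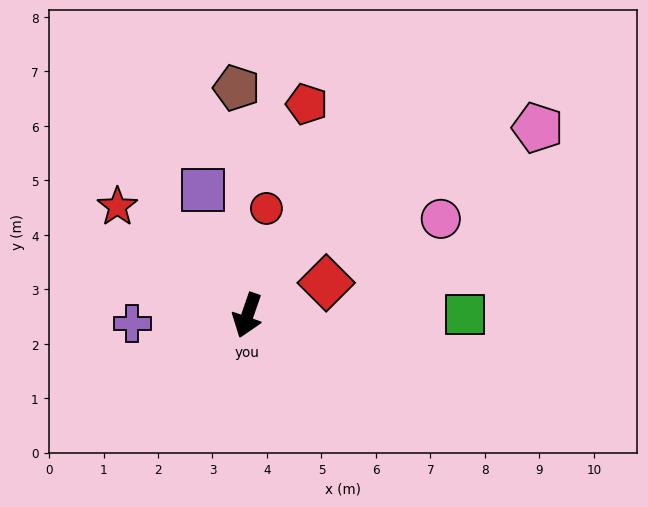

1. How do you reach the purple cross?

turn right 67°, forward 2.1 m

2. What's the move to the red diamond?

turn left 132°, forward 1.6 m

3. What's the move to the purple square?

turn right 141°, forward 2.4 m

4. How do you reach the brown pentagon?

turn right 158°, forward 4.2 m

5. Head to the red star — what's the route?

turn right 111°, forward 3.1 m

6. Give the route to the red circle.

turn right 171°, forward 2.0 m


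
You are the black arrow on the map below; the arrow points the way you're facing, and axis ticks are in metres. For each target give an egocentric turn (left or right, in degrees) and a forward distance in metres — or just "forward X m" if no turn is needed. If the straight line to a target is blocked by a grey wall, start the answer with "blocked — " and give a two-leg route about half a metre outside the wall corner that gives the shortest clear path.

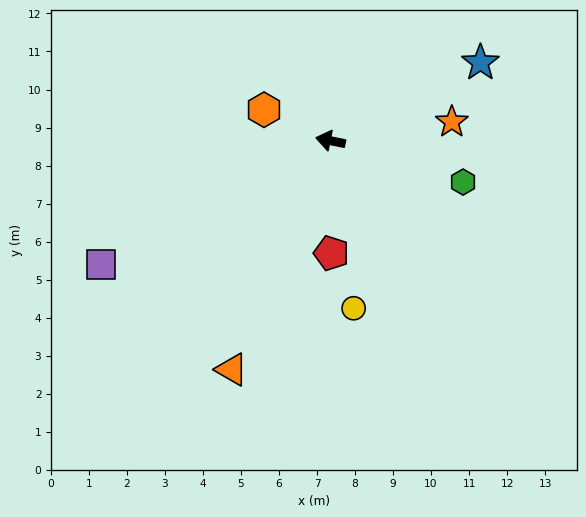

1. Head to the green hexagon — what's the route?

turn left 174°, forward 3.7 m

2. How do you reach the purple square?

turn left 40°, forward 6.9 m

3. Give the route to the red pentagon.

turn left 102°, forward 3.0 m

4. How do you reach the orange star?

turn right 160°, forward 3.2 m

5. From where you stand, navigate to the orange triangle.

turn left 78°, forward 6.6 m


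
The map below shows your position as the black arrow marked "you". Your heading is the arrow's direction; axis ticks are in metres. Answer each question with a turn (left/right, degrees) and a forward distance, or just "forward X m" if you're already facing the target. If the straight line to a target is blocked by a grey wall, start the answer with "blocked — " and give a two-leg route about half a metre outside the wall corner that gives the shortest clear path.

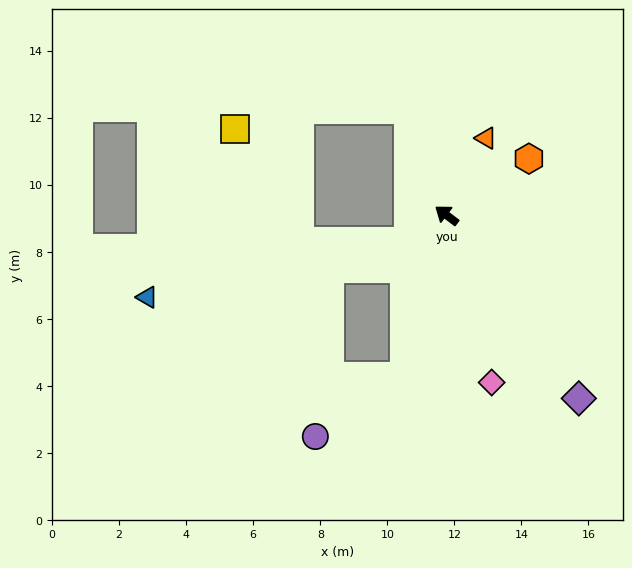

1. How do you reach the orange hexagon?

turn right 108°, forward 3.0 m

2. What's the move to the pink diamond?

turn left 142°, forward 5.2 m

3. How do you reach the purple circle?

blocked — turn left 112°, forward 4.9 m, then turn right 41°, forward 3.2 m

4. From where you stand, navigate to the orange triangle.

turn right 80°, forward 2.6 m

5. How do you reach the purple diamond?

turn left 163°, forward 6.7 m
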